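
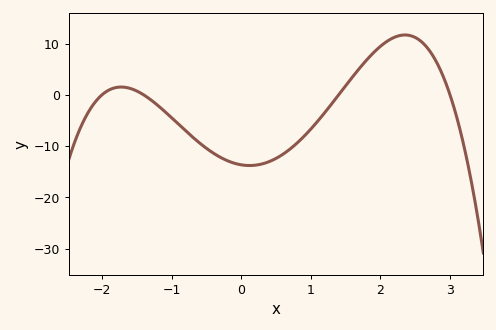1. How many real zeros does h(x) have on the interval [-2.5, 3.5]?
4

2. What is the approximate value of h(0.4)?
-13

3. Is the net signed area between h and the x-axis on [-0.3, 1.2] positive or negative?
negative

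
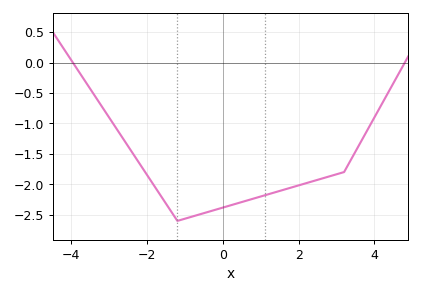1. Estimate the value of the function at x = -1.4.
-2.4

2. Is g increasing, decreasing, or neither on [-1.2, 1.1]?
increasing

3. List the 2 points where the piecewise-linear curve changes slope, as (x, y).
(-1.2, -2.6); (3.2, -1.8)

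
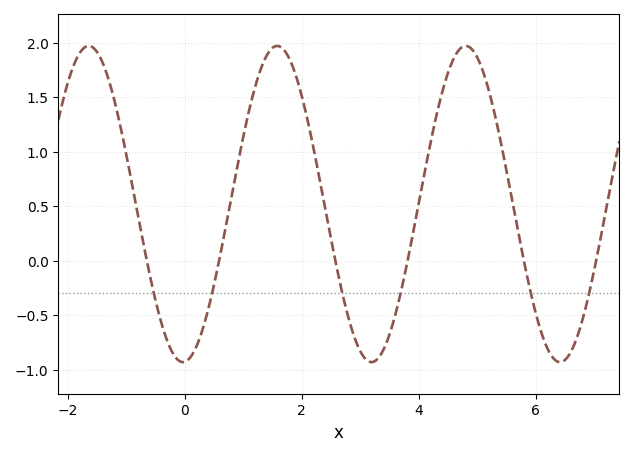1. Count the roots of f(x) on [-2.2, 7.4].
6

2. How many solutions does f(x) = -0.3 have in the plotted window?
6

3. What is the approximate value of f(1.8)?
1.85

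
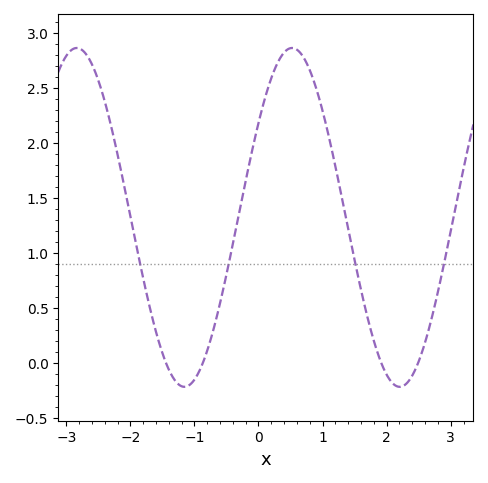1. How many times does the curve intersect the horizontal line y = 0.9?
4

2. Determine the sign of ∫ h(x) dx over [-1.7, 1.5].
positive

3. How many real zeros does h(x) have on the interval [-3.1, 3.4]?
4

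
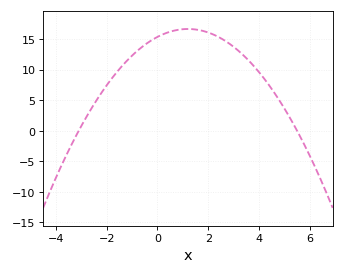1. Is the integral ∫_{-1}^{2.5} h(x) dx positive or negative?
positive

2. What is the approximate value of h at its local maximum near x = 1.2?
16.6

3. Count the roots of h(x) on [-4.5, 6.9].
2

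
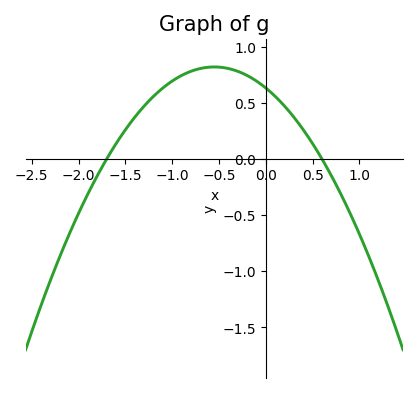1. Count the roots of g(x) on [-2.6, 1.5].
2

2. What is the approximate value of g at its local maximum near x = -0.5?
0.82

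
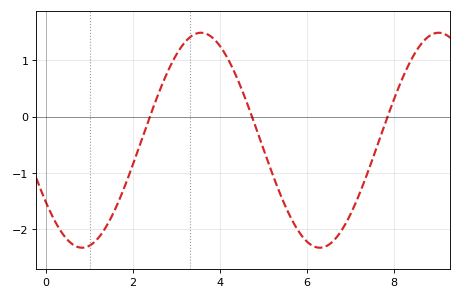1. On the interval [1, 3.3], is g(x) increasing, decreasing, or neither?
increasing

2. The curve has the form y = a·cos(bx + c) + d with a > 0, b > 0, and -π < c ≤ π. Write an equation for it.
y = 1.91cos(1.1x + 2.2) - 0.42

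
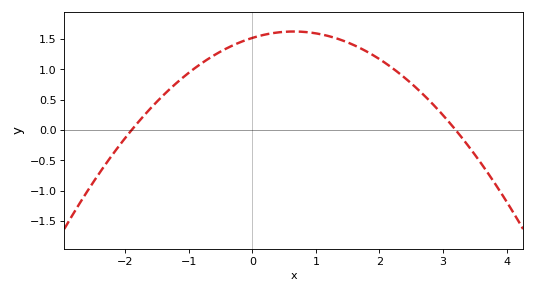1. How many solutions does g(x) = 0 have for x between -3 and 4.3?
2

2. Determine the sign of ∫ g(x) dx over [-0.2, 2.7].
positive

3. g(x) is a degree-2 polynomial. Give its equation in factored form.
y = -0.25(x + 1.9)(x - 3.2)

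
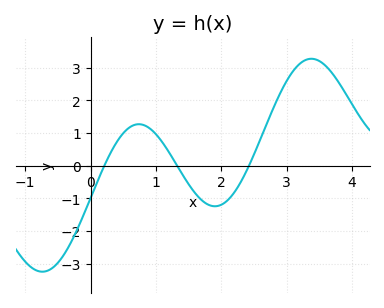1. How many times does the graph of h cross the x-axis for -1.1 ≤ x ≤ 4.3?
3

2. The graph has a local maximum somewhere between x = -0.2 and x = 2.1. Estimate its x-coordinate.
0.7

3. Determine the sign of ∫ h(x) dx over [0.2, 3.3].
positive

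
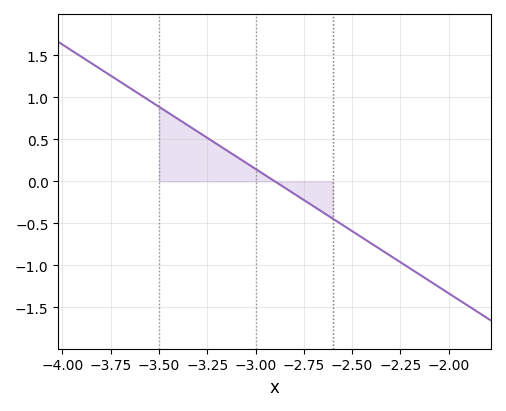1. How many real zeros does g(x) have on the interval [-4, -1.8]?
1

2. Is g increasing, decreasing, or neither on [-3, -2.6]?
decreasing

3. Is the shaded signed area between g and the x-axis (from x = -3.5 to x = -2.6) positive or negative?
positive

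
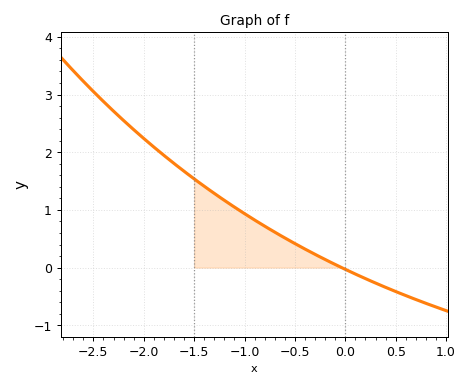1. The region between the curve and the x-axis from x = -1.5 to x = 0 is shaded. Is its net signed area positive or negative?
positive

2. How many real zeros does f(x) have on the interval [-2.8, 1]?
1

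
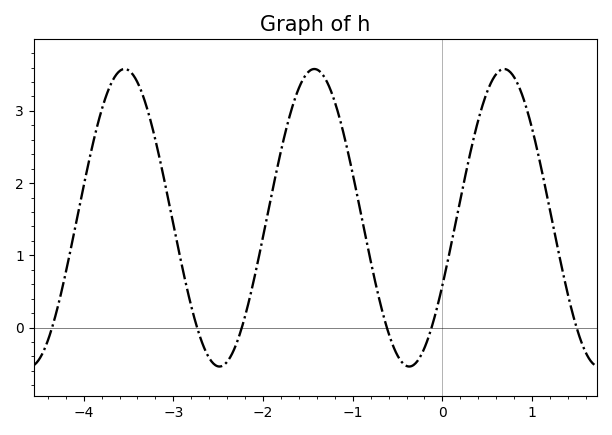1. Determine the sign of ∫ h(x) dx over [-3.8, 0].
positive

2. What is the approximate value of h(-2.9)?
0.833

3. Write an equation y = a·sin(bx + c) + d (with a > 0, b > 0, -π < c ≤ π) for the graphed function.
y = 2.06sin(2.97x - 0.472) + 1.52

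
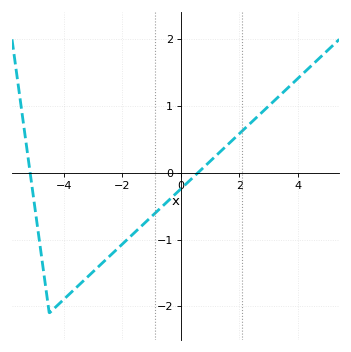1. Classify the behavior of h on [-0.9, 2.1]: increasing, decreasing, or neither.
increasing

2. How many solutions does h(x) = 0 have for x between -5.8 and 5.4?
2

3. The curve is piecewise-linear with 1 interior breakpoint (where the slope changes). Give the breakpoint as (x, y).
(-4.5, -2.1)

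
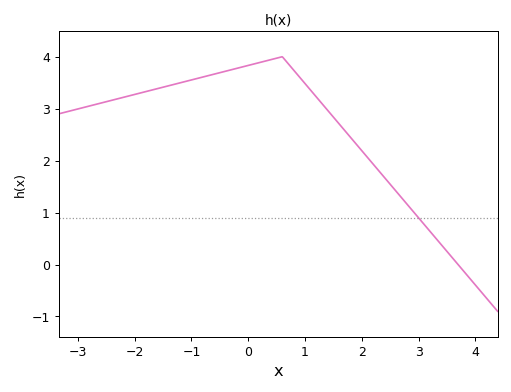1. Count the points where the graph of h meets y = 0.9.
1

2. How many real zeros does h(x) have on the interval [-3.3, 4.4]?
1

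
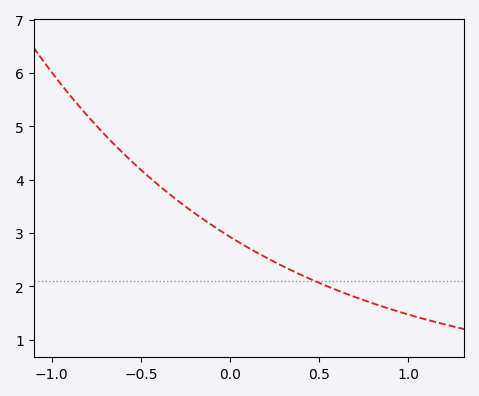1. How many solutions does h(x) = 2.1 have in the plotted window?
1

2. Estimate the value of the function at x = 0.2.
2.55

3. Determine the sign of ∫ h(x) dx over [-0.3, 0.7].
positive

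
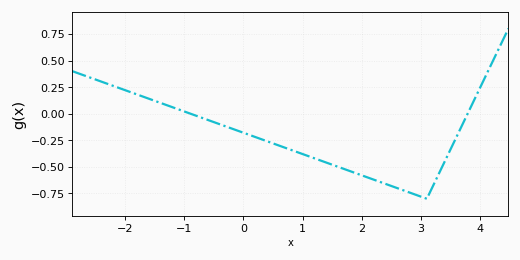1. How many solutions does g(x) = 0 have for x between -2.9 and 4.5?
2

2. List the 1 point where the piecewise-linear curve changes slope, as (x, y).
(3.1, -0.8)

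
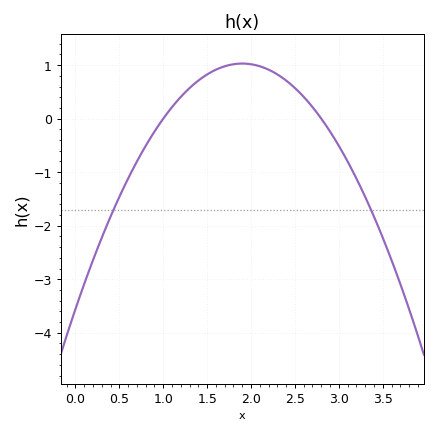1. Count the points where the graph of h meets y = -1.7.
2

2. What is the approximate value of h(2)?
1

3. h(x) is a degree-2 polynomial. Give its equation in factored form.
y = -1.27(x - 1)(x - 2.8)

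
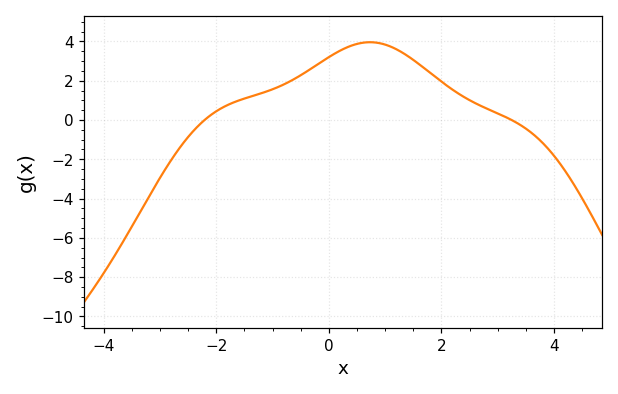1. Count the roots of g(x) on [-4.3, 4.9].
2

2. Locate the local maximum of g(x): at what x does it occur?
0.729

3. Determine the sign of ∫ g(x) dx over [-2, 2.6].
positive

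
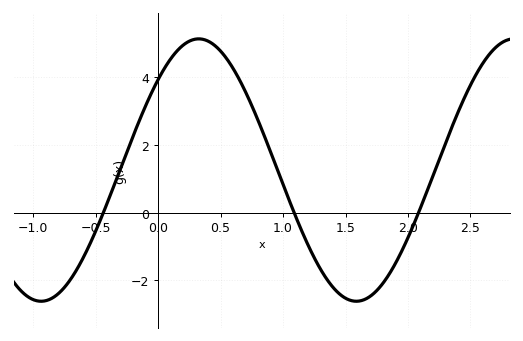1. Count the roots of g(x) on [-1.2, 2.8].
3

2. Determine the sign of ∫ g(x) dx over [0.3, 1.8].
positive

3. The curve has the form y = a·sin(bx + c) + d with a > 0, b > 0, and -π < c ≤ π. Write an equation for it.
y = 3.88sin(2.5x + 0.76) + 1.26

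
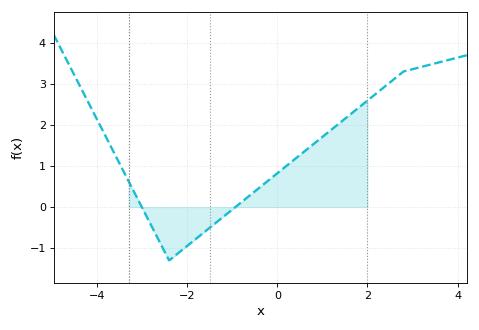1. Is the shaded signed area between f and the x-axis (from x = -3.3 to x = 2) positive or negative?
positive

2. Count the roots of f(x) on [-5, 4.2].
2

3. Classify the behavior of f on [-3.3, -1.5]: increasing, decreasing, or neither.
neither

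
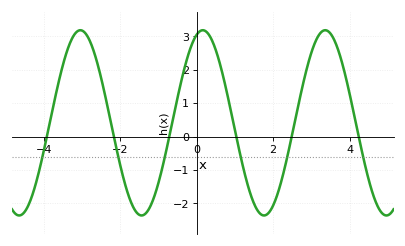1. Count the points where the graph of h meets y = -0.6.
6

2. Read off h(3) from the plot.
2.5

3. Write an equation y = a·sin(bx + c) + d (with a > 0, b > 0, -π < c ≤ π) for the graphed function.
y = 2.77sin(2x + 1.3) + 0.41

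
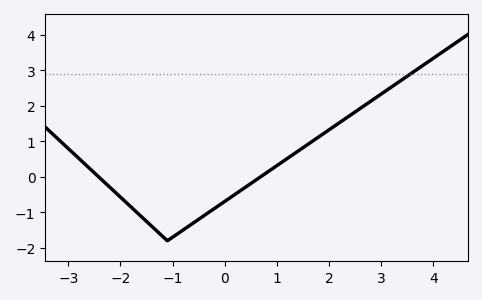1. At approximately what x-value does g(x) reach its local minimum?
-1.2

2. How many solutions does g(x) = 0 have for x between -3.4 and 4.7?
2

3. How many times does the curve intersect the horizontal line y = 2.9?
1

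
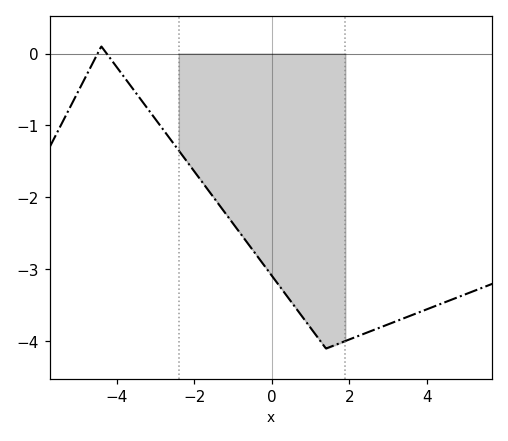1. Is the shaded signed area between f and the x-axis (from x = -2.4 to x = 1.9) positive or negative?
negative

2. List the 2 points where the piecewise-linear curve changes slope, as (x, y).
(-4.4, 0.1); (1.4, -4.1)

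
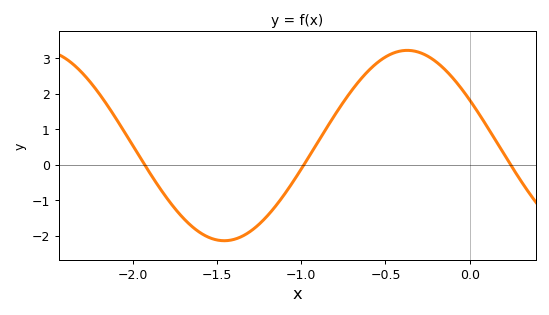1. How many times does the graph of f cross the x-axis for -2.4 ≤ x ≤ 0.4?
3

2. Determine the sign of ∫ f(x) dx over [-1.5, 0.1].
positive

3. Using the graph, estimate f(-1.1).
-0.8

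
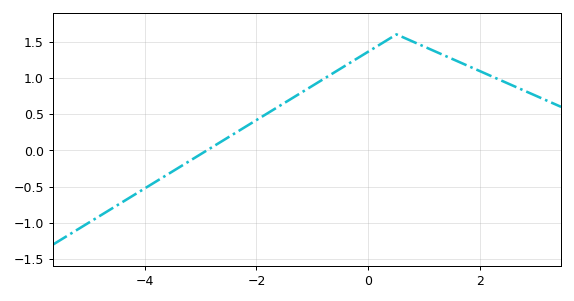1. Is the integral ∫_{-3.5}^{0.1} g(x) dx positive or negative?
positive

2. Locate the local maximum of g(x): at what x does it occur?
0.501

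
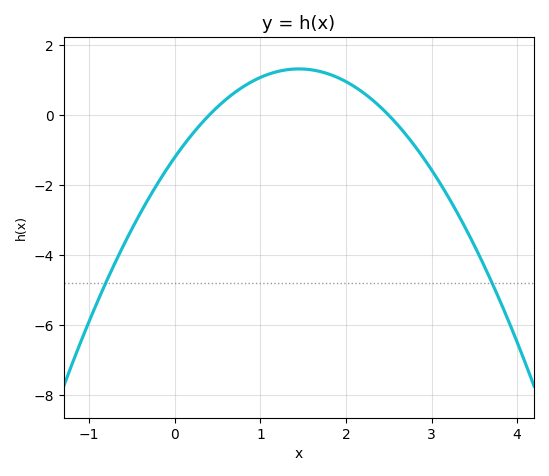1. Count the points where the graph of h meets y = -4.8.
2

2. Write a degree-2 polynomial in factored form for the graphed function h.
y = -1.2(x - 0.4)(x - 2.5)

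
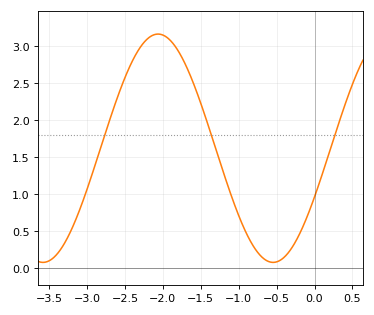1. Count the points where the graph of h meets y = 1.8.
3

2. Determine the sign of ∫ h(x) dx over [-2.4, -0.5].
positive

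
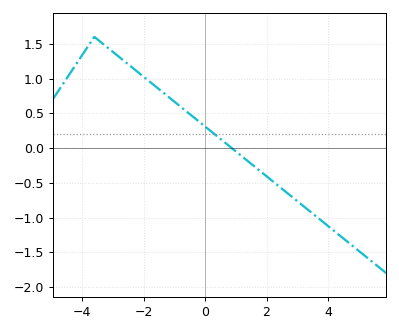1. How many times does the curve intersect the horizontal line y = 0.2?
1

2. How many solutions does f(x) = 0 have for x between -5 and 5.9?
1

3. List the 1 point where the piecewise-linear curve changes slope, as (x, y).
(-3.6, 1.6)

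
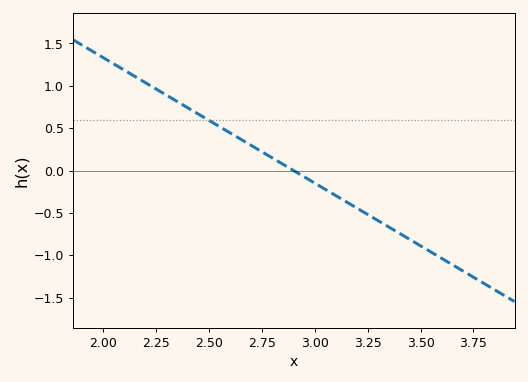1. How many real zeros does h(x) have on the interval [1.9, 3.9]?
1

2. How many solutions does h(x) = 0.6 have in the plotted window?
1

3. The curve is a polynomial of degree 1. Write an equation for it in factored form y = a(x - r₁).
y = -1.48(x - 2.9)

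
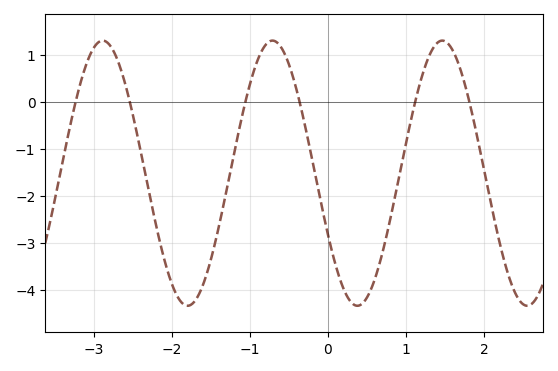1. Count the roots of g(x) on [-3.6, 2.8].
6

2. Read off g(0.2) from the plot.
-4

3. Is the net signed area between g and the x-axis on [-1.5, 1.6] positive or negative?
negative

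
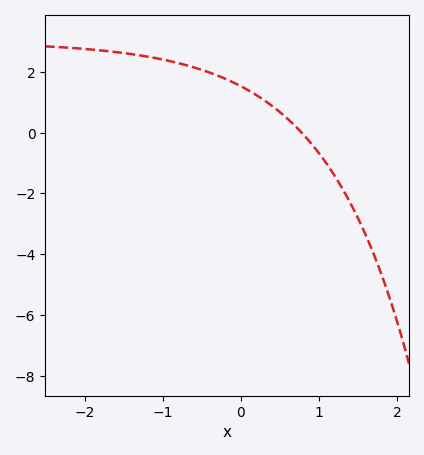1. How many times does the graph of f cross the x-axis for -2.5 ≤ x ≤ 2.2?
1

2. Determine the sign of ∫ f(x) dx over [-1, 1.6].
positive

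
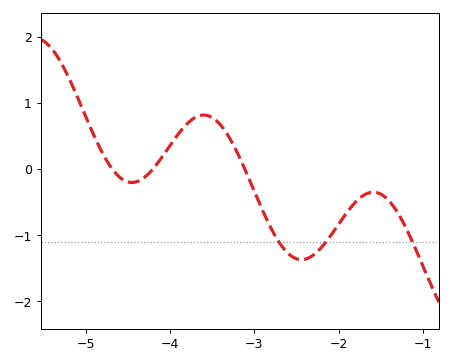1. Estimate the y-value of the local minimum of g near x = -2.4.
-1.4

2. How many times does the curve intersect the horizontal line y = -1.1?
3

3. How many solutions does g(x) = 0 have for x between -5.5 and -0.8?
3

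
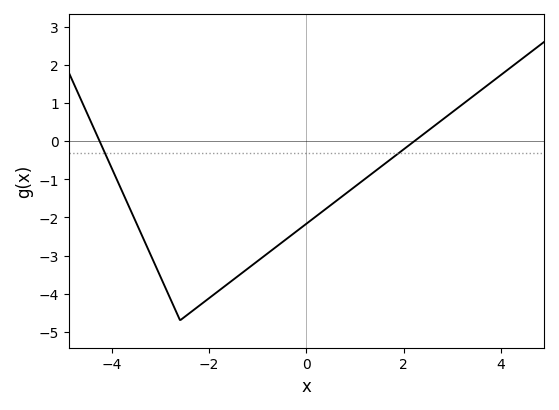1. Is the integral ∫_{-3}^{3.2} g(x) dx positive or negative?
negative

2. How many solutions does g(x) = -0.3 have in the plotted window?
2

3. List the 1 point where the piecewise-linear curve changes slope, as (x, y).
(-2.6, -4.7)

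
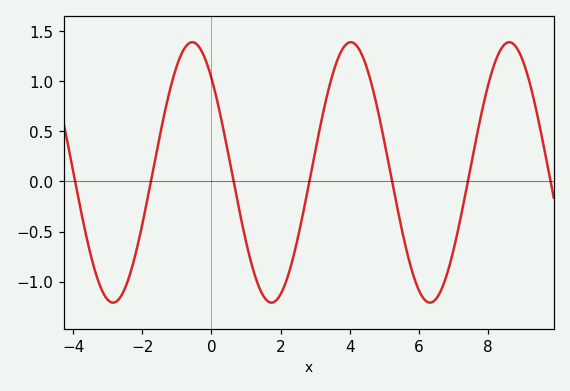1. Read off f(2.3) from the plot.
-0.845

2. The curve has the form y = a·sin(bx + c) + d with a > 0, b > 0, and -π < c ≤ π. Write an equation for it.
y = 1.3sin(1.37x + 2.33) + 0.09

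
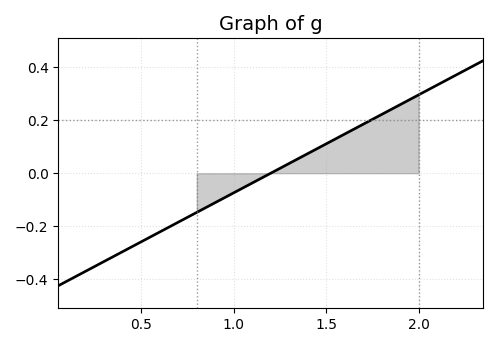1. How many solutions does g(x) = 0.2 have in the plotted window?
1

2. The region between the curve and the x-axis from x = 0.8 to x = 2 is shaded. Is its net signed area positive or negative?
positive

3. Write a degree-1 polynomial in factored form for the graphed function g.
y = 0.37(x - 1.2)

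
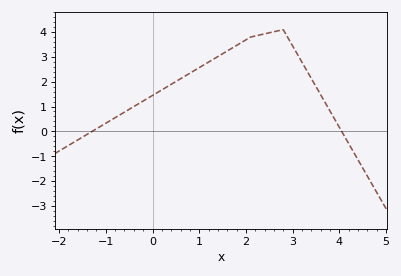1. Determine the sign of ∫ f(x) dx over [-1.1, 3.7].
positive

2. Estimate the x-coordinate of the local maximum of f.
2.8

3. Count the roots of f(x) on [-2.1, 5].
2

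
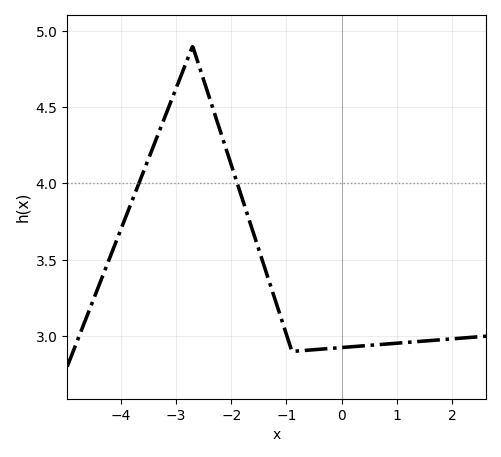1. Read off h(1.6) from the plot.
2.95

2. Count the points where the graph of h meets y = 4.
2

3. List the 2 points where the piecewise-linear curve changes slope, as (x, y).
(-2.7, 4.9); (-0.9, 2.9)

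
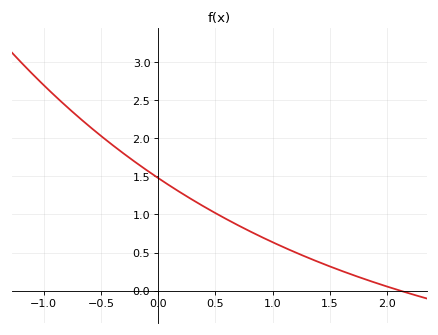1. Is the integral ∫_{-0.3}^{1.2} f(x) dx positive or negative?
positive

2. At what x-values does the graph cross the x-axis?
2.11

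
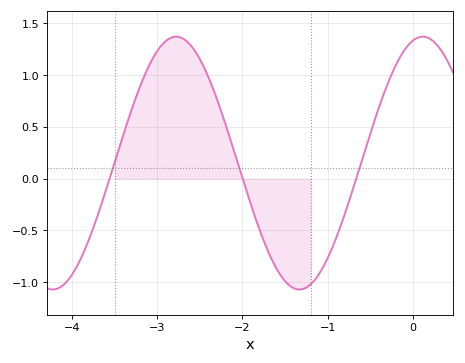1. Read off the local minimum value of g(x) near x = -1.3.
-1.07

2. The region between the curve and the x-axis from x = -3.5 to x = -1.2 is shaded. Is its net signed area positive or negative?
positive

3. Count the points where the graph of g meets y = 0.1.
3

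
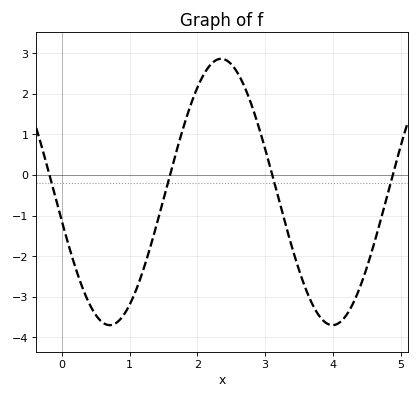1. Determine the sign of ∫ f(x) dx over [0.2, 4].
negative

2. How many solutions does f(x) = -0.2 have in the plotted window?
4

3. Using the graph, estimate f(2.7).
2.16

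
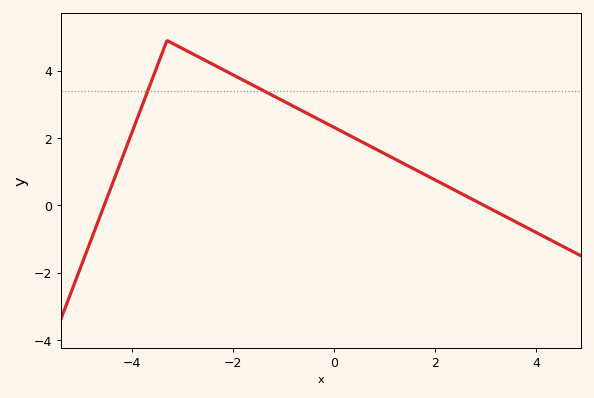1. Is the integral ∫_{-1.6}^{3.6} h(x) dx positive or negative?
positive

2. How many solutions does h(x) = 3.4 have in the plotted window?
2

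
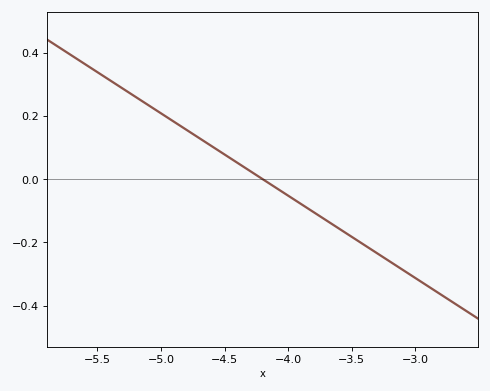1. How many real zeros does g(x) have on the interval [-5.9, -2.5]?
1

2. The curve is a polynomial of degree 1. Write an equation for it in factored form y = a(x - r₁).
y = -0.26(x + 4.2)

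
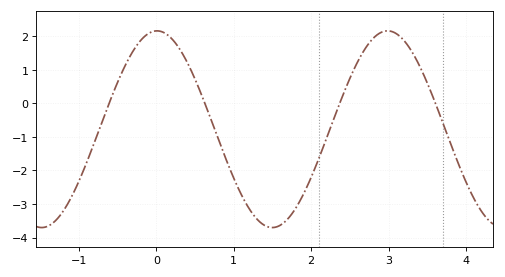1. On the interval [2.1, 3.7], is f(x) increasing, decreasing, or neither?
neither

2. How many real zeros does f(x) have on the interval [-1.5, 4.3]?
4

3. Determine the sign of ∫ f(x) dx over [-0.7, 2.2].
negative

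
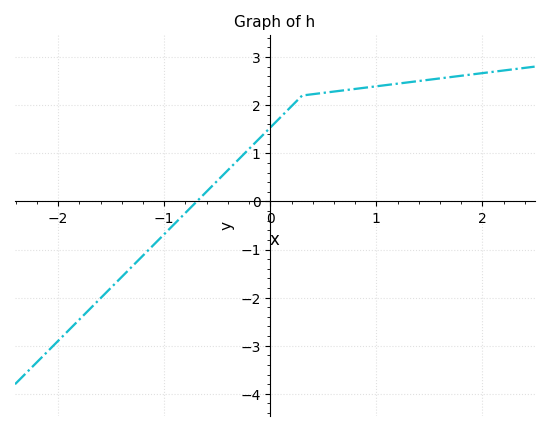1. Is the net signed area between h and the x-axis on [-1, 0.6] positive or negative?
positive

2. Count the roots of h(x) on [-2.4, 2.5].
1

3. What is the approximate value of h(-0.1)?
1.3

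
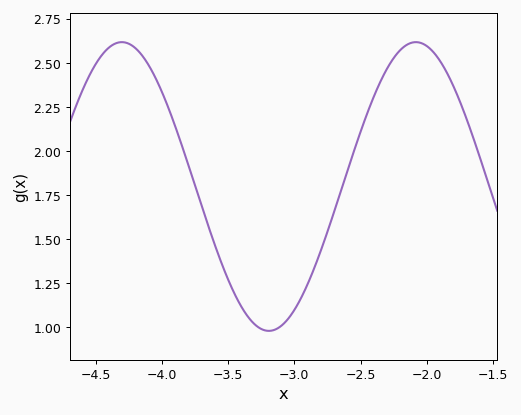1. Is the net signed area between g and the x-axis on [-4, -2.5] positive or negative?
positive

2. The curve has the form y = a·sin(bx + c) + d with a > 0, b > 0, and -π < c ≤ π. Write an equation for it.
y = 0.82sin(2.83x + 1.18) + 1.8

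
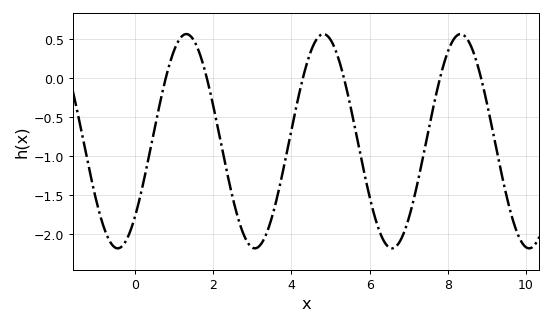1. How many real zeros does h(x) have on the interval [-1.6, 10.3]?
6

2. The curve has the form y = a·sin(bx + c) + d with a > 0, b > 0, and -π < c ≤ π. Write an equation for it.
y = 1.37sin(1.79x - 0.77) - 0.81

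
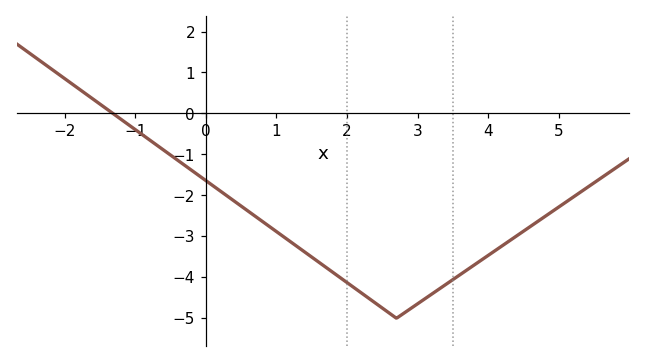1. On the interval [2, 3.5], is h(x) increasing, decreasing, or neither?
neither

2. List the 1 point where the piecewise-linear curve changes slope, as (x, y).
(2.7, -5)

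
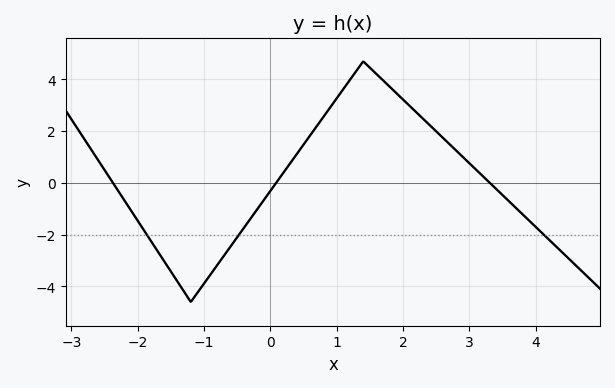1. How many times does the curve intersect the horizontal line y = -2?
3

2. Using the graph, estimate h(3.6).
-0.8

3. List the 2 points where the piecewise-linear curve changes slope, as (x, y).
(-1.2, -4.6); (1.4, 4.7)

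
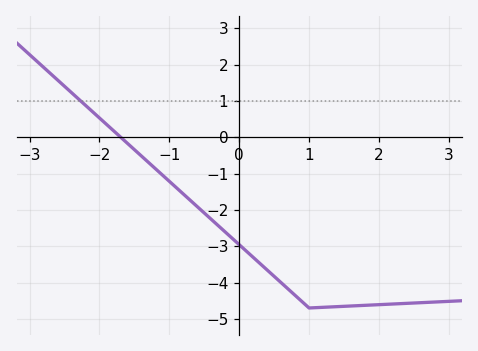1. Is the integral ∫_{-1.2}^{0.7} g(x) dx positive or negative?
negative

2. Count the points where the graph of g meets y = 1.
1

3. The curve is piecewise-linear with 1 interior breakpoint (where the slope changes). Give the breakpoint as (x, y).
(1, -4.7)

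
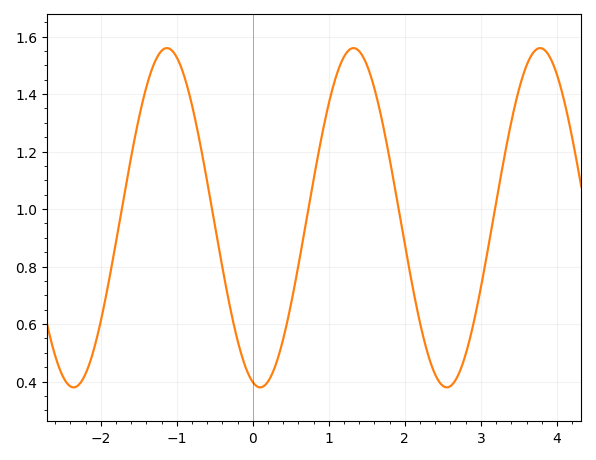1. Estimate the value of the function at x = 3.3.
1.17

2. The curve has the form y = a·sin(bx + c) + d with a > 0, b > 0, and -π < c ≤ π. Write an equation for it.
y = 0.59sin(2.56x - 1.82) + 0.97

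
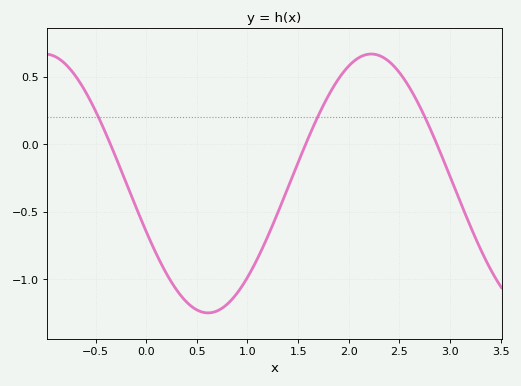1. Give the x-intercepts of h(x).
-0.4, 1.6, 2.9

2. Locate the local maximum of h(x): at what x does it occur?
2.2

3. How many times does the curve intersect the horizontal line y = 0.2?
3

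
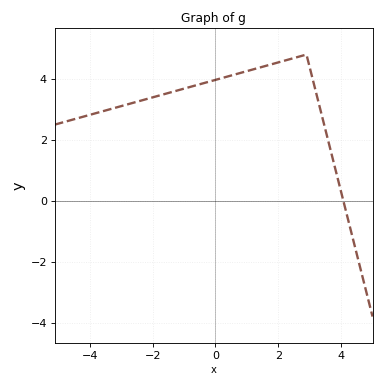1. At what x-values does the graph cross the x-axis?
4.07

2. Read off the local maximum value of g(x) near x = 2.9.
4.8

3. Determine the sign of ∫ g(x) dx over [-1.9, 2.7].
positive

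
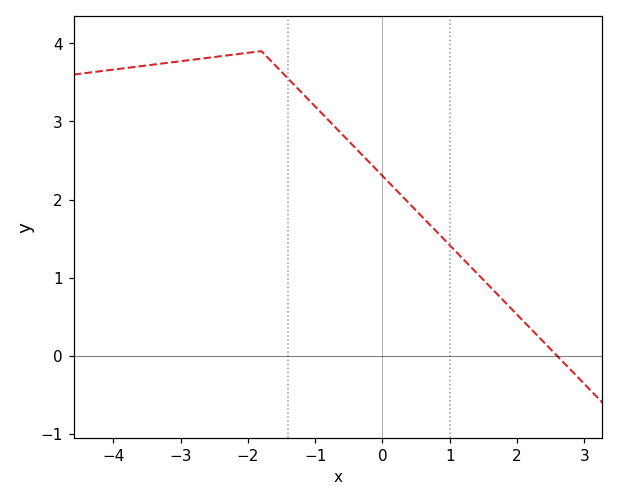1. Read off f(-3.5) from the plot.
3.7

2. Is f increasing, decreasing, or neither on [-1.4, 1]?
decreasing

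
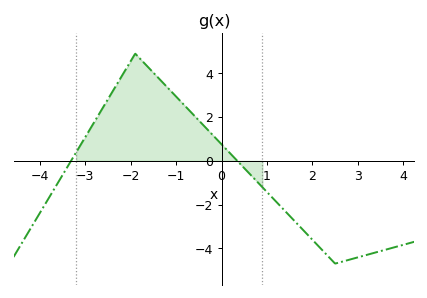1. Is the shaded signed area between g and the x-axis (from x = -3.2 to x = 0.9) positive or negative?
positive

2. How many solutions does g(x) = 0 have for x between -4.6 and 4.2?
2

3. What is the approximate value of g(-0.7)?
2.2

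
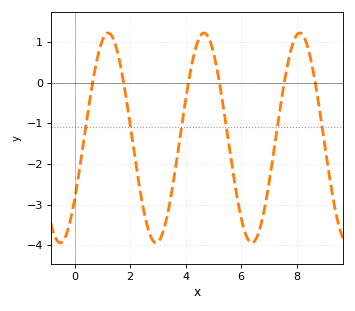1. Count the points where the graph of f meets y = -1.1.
6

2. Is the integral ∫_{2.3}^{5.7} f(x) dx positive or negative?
negative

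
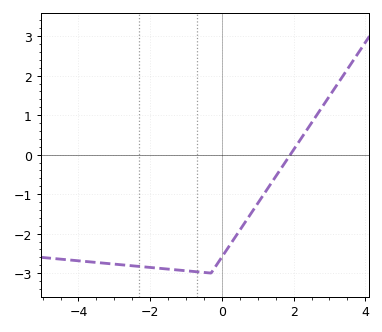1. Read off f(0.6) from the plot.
-1.8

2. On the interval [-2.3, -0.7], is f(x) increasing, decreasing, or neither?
decreasing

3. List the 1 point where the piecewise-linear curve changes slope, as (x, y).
(-0.3, -3)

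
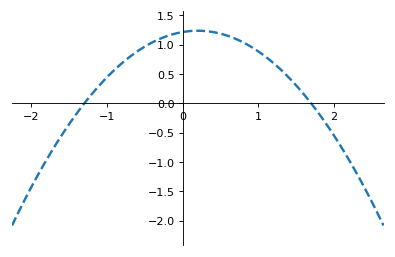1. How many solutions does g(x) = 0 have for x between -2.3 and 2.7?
2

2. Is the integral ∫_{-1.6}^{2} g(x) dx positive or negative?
positive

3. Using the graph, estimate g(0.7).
1.1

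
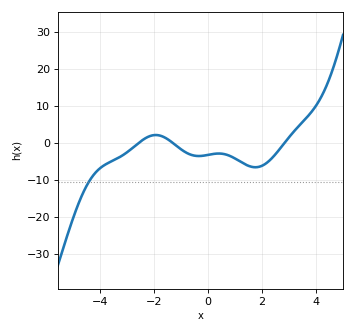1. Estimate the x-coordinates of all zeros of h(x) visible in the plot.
-2.6, -1.4, 2.8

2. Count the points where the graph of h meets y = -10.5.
1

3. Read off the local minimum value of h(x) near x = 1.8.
-7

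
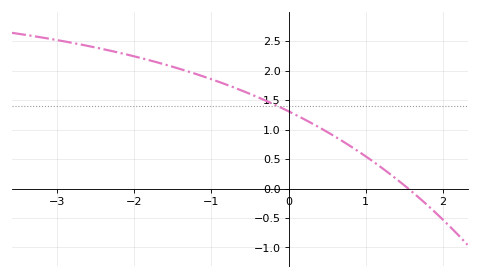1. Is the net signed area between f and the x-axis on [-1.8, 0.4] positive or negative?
positive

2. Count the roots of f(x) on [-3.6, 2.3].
1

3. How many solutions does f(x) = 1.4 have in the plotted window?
1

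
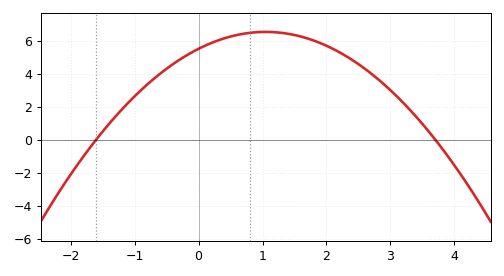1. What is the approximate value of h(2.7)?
4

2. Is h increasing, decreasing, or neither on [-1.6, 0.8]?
increasing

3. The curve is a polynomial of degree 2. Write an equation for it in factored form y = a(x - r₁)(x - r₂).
y = -0.93(x + 1.6)(x - 3.7)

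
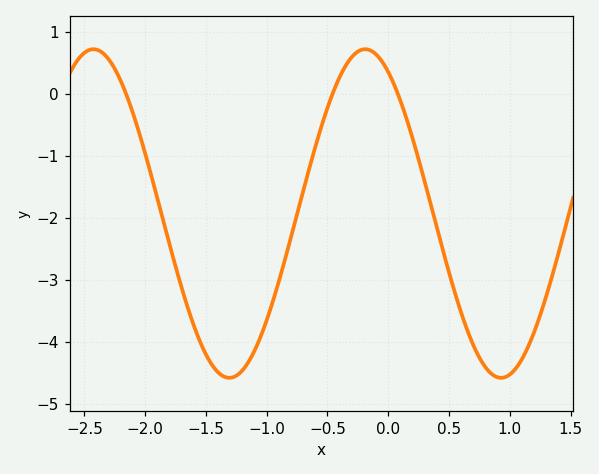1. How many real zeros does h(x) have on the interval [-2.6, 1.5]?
3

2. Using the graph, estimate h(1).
-4.5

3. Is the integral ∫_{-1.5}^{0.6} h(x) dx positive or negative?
negative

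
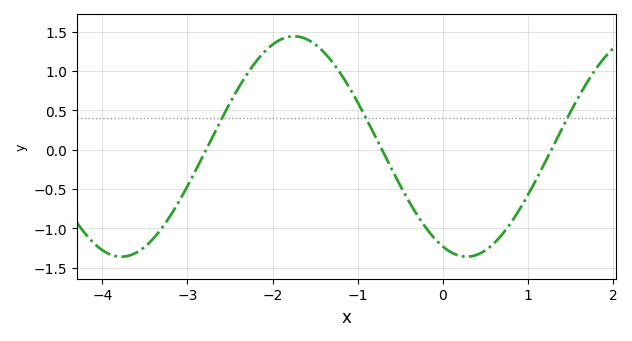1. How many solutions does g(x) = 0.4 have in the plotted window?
3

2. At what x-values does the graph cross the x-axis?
-2.8, -0.7, 1.3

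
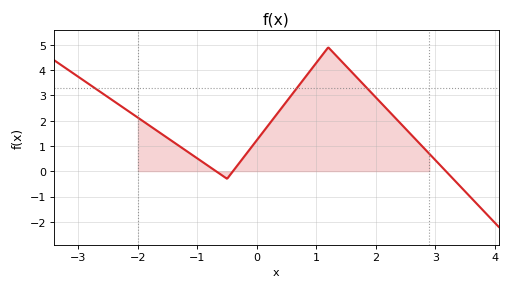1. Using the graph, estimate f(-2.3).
2.6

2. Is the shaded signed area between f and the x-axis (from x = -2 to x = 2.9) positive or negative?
positive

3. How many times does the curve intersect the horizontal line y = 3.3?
3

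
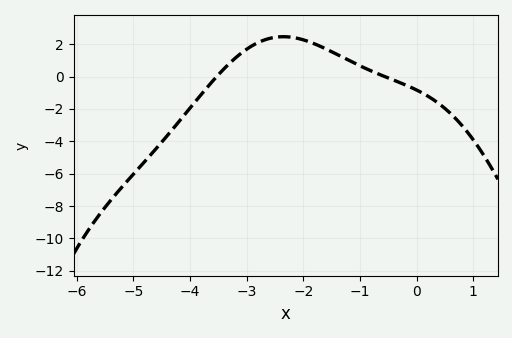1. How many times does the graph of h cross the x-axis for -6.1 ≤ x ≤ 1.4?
2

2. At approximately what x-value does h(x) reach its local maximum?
-2.4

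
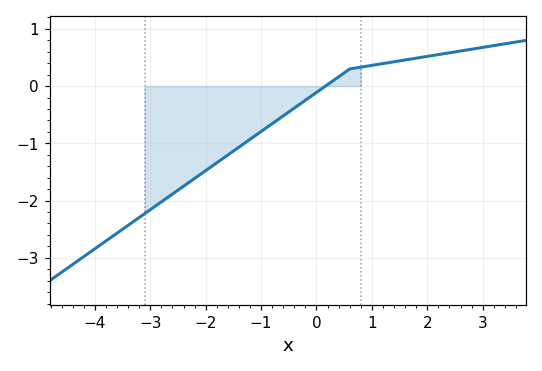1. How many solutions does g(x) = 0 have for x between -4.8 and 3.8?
1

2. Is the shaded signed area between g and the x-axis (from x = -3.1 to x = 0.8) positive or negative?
negative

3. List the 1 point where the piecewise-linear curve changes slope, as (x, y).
(0.6, 0.3)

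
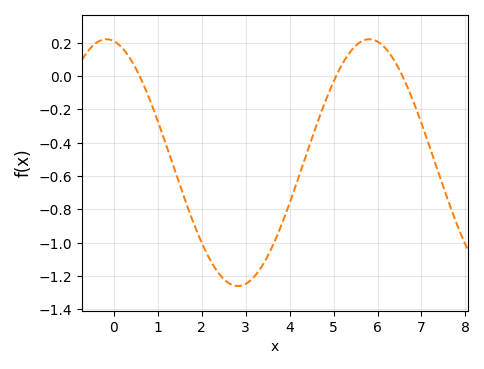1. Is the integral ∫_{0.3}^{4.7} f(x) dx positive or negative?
negative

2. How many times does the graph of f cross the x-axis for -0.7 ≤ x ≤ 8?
3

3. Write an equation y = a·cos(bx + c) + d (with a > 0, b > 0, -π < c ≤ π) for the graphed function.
y = 0.74cos(1.1x + 0.18) - 0.52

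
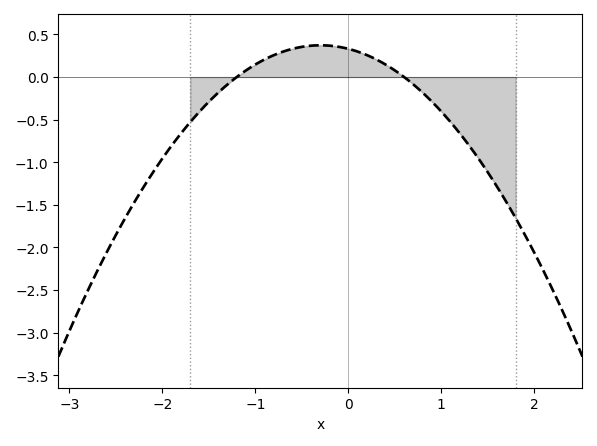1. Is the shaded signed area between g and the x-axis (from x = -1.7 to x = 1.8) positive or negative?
negative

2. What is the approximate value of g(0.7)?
-0.1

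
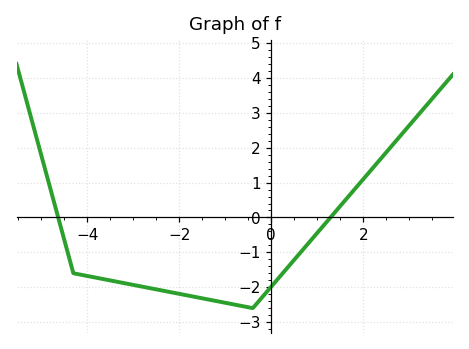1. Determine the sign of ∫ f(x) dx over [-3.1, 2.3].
negative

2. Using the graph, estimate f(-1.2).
-2.4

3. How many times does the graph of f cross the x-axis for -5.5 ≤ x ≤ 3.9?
2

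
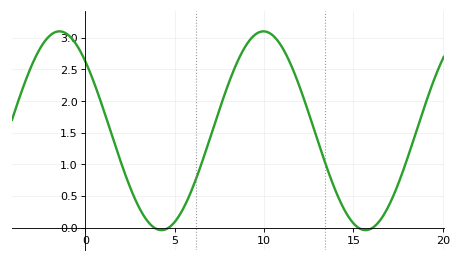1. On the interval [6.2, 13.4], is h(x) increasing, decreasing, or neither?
neither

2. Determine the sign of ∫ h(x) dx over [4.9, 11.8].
positive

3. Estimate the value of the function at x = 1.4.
1.53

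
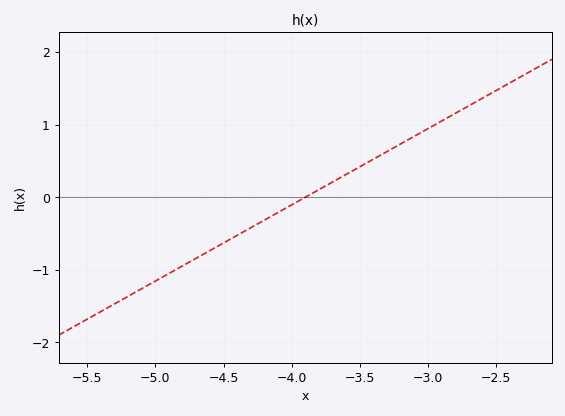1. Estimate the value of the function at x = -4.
-0.1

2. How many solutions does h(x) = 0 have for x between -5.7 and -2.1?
1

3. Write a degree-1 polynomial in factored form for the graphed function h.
y = 1.05(x + 3.9)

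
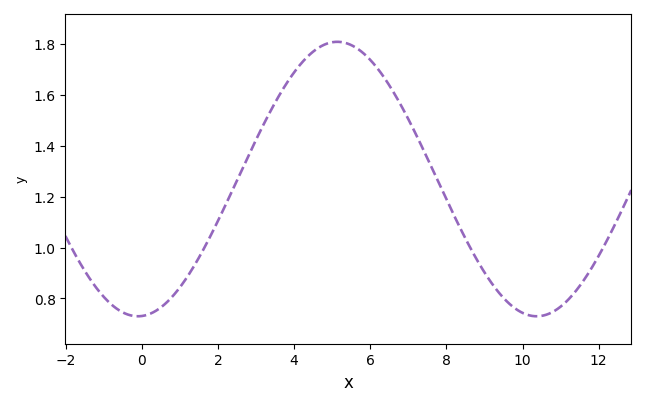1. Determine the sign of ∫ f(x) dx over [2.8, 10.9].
positive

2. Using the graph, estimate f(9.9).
0.76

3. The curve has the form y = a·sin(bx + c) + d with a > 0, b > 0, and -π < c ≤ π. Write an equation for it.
y = 0.54sin(0.6x - 1.5) + 1.27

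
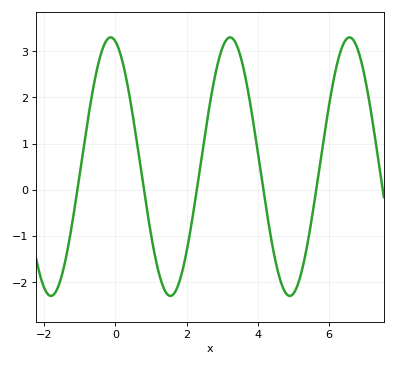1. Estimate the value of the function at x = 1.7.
-2.2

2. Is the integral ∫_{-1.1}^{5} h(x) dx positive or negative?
positive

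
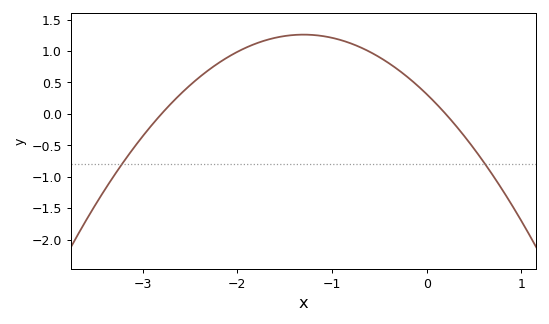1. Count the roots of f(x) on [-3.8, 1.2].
2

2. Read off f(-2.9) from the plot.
-0.174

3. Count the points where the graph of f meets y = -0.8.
2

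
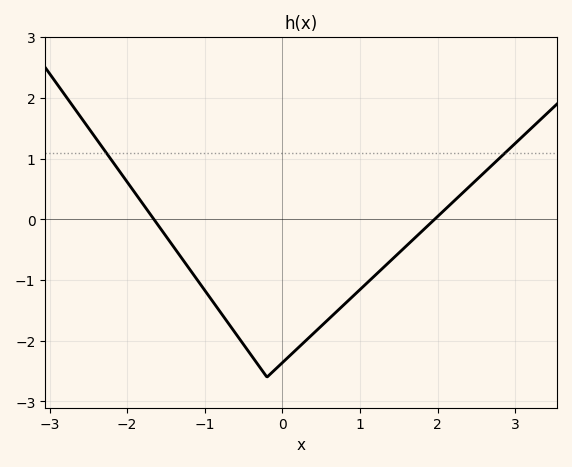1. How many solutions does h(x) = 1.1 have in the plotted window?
2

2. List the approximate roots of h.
-1.7, 2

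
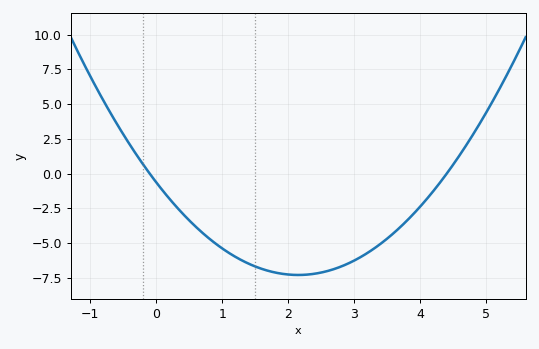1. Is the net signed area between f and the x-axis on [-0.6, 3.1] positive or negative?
negative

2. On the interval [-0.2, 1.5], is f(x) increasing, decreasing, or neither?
decreasing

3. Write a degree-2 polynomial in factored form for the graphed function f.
y = 1.44(x + 0.1)(x - 4.4)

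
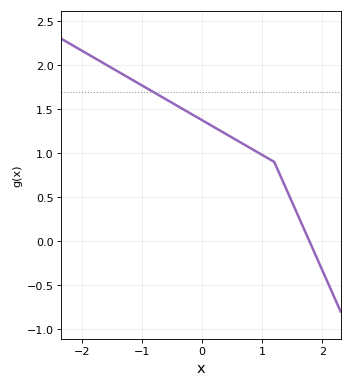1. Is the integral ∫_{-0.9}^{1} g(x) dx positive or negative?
positive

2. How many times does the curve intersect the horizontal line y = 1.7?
1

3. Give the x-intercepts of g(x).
1.8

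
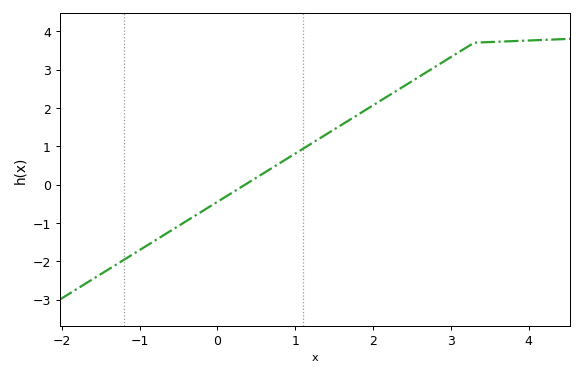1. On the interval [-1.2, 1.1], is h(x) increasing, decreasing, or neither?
increasing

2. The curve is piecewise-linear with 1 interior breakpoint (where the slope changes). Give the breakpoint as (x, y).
(3.3, 3.7)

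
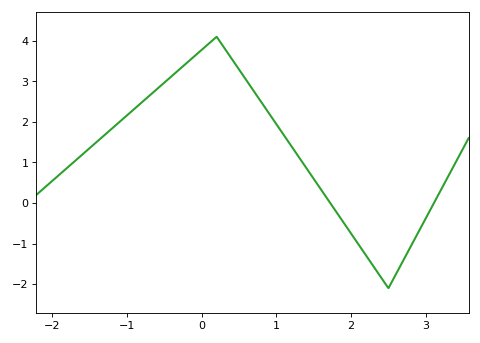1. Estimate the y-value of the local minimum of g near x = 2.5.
-2.1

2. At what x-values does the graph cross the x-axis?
1.7, 3.1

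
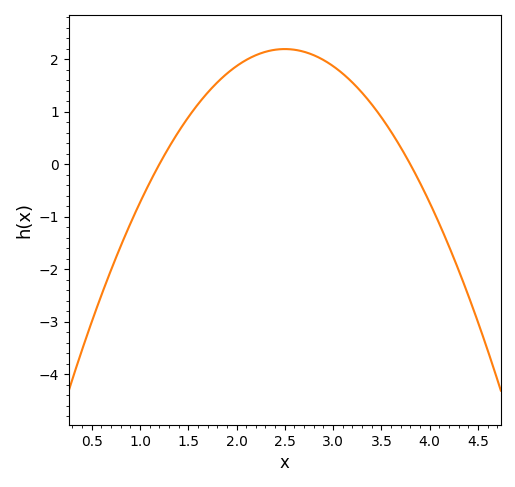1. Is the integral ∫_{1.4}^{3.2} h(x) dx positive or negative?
positive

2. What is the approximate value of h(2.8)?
2.08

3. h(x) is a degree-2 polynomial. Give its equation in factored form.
y = -1.3(x - 1.2)(x - 3.8)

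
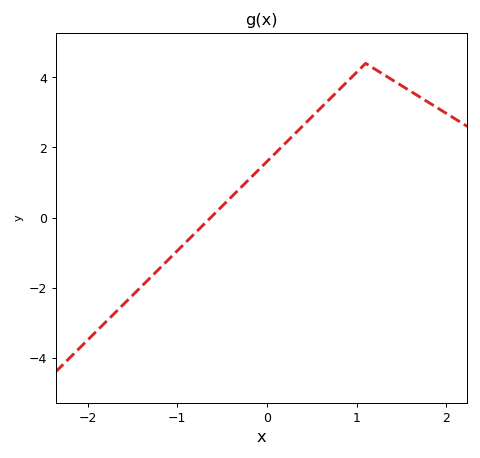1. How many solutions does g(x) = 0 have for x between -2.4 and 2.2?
1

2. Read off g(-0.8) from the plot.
-0.438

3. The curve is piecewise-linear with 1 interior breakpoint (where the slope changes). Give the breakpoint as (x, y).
(1.1, 4.4)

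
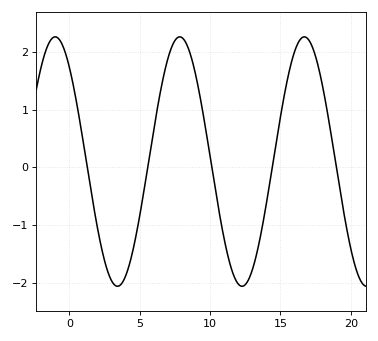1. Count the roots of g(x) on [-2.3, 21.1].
5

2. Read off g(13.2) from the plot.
-1.61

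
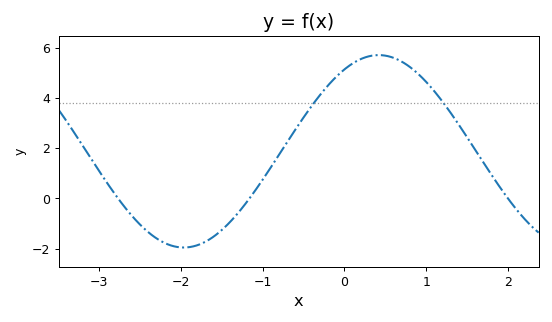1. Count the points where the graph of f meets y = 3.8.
2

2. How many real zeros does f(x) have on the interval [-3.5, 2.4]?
3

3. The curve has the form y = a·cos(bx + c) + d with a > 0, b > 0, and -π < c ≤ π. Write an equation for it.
y = 3.84cos(1.32x - 0.552) + 1.88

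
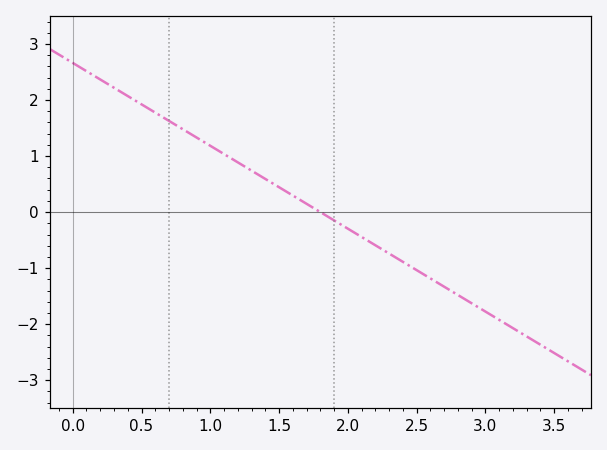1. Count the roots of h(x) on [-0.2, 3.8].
1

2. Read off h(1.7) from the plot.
0.1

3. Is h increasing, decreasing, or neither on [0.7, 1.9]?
decreasing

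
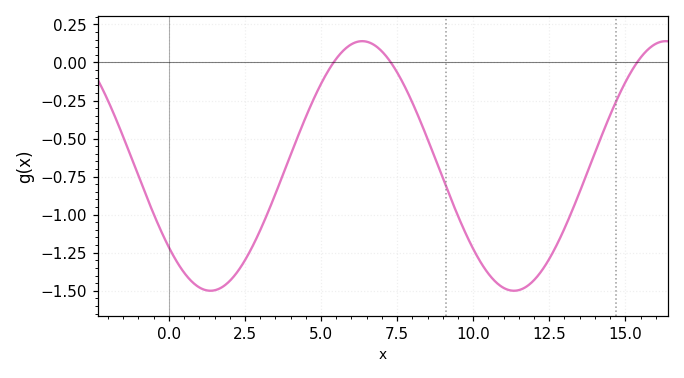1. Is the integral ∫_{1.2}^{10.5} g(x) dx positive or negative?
negative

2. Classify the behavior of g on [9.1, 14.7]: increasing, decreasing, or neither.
neither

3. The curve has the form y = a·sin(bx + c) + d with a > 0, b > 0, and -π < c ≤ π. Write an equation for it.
y = 0.82sin(0.63x - 2.43) - 0.68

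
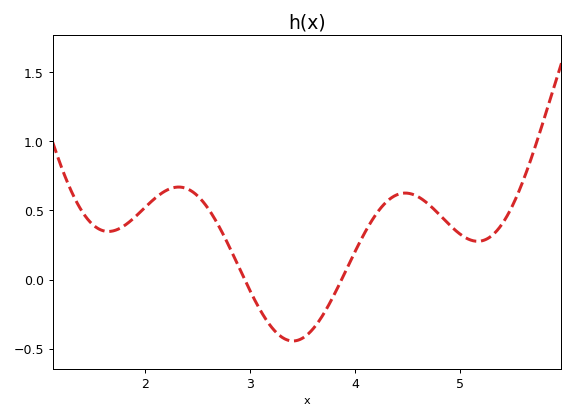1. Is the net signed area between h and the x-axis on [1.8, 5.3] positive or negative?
positive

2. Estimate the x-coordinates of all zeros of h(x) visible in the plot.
2.9, 3.9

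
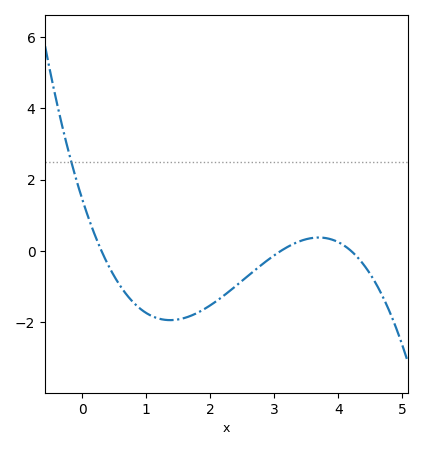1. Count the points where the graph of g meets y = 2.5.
1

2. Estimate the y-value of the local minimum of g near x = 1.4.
-1.94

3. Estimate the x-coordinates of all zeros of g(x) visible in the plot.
0.3, 3.1, 4.2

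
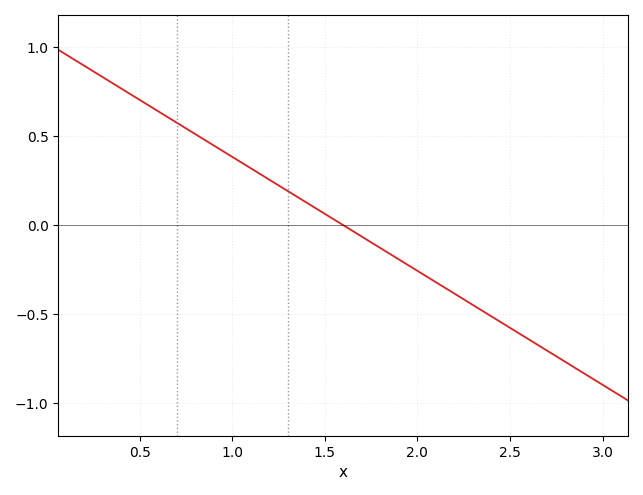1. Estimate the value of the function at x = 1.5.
0.05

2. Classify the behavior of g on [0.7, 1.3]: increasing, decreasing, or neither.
decreasing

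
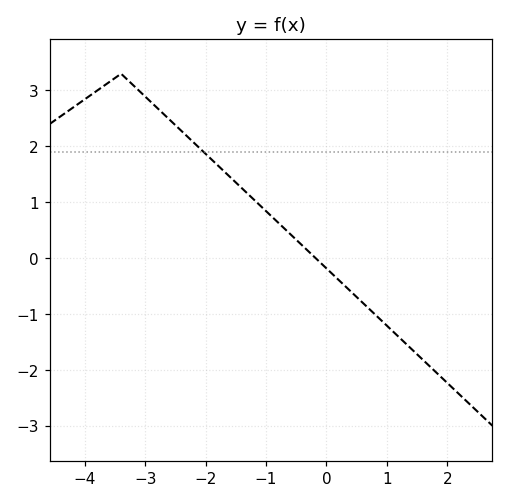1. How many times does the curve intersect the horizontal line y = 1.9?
1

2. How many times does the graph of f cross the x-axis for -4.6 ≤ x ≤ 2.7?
1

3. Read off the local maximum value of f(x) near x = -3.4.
3.3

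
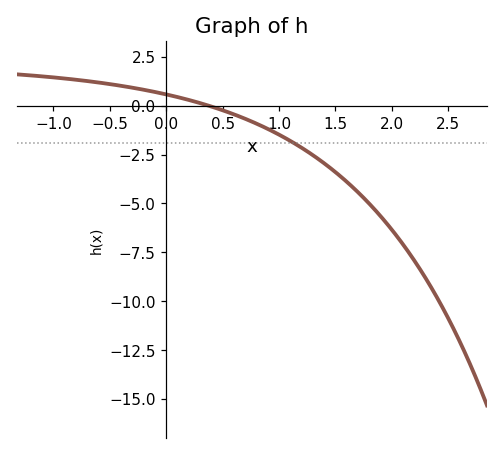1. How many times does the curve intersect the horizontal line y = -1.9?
1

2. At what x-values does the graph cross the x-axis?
0.378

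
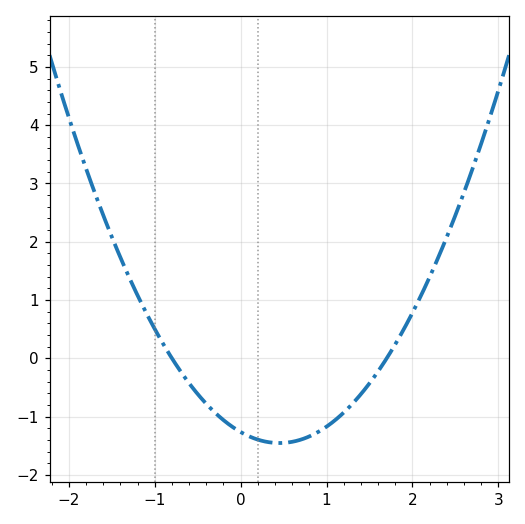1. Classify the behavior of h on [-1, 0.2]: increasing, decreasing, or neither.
decreasing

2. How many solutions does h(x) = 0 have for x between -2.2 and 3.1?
2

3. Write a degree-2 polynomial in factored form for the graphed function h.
y = 0.93(x + 0.8)(x - 1.7)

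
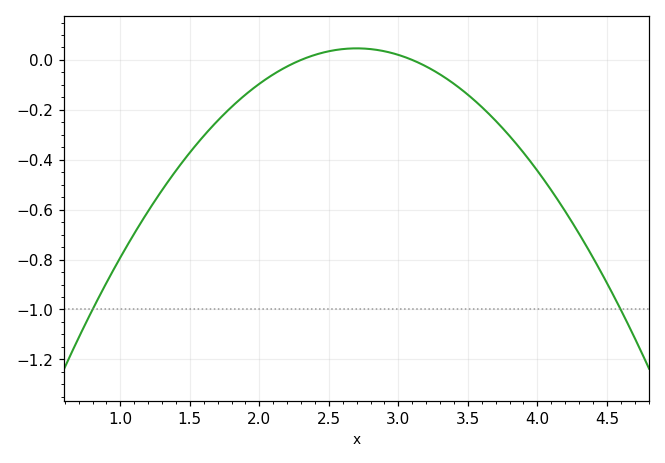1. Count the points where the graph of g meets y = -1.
2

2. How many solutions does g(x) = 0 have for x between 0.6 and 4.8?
2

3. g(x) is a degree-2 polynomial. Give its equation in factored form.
y = -0.29(x - 2.3)(x - 3.1)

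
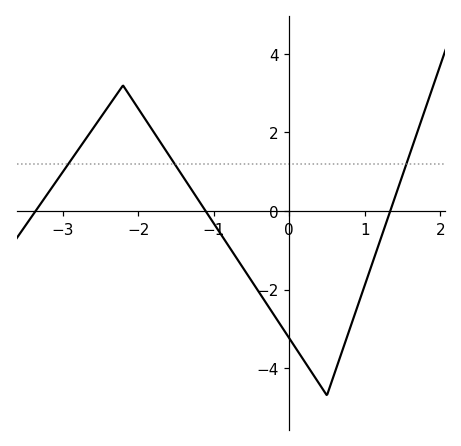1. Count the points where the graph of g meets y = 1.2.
3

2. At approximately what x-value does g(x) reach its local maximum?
-2.2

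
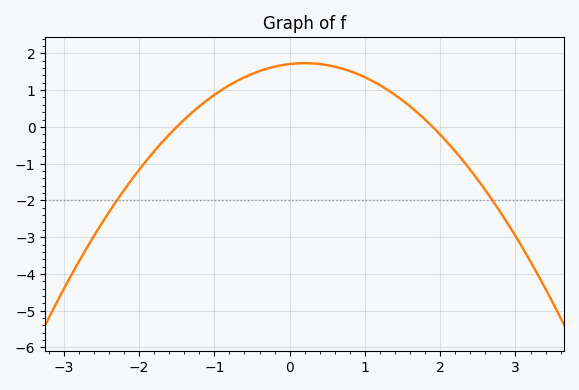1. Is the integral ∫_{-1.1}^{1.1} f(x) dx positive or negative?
positive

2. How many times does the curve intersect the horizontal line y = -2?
2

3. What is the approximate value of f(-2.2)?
-1.7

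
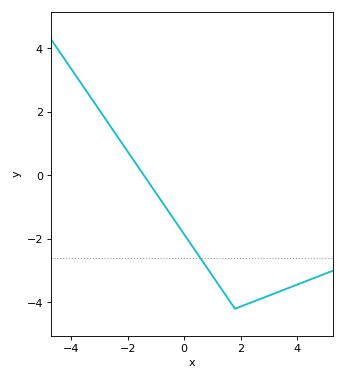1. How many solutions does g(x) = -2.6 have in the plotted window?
1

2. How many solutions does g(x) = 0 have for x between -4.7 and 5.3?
1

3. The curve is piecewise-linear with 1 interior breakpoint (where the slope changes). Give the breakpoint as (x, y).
(1.8, -4.2)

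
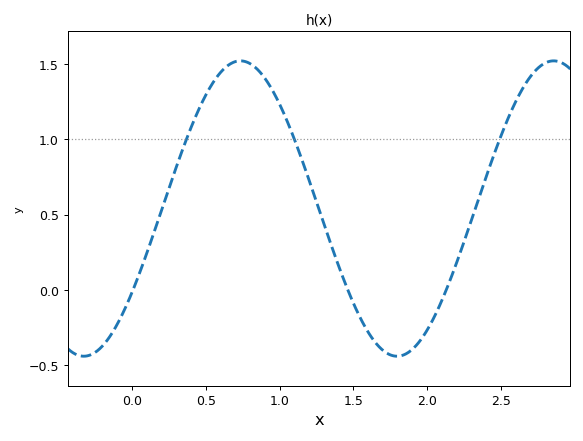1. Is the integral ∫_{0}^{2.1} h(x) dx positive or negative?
positive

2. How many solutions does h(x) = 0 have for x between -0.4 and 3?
3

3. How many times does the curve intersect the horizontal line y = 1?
3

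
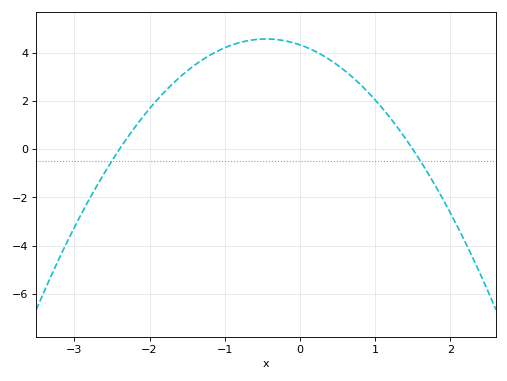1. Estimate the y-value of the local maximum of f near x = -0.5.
4.56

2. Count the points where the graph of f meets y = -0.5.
2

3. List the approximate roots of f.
-2.4, 1.5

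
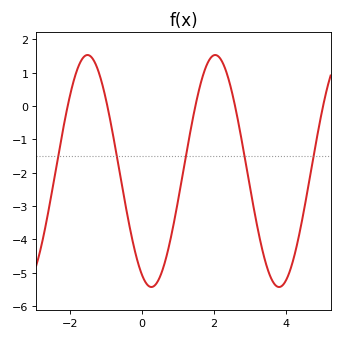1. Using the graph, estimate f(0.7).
-4.4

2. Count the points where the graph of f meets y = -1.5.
5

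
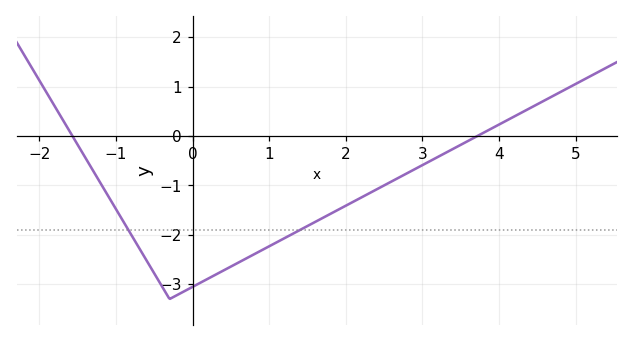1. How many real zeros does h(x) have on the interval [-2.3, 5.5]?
2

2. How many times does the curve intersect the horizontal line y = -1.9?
2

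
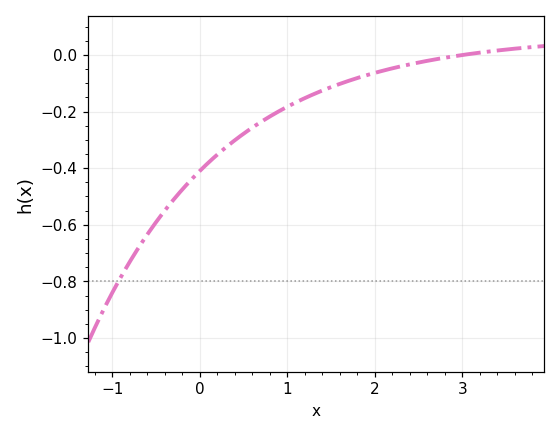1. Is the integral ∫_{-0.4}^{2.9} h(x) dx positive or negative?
negative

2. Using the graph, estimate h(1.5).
-0.114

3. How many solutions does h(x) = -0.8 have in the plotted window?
1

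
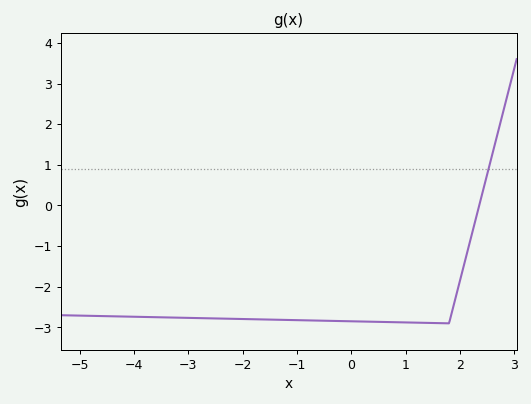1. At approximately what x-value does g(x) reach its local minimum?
1.8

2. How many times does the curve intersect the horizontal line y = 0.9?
1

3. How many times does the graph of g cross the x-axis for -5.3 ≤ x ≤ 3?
1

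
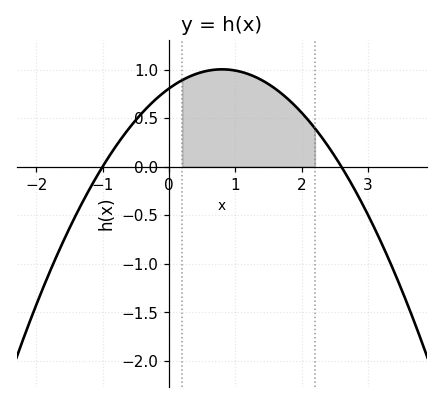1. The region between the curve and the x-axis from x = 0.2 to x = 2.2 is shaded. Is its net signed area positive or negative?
positive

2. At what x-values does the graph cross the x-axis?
-1, 2.6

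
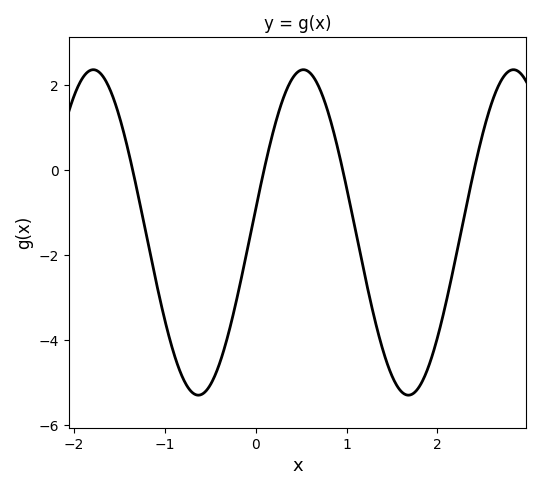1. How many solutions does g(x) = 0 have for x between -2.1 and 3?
4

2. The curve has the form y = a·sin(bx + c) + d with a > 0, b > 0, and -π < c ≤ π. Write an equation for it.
y = 3.83sin(2.72x + 0.142) - 1.47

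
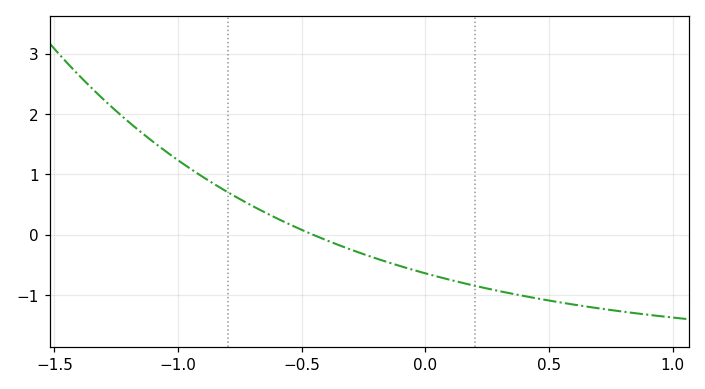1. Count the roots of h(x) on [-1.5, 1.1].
1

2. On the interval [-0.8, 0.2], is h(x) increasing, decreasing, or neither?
decreasing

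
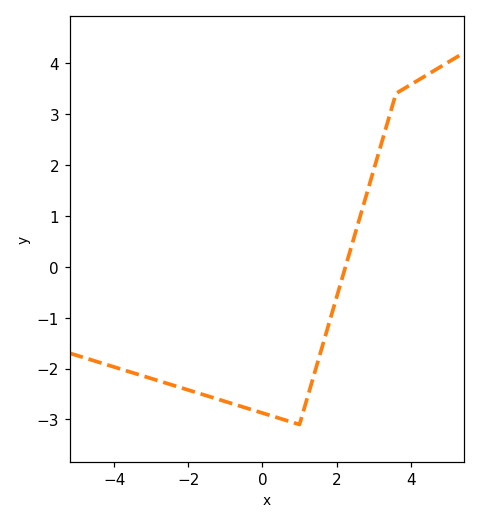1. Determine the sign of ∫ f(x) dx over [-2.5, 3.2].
negative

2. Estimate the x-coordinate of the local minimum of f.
0.997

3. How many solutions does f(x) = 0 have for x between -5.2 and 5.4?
1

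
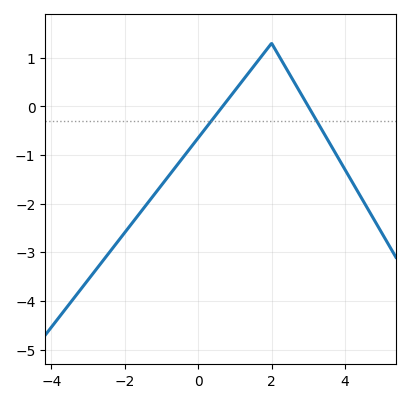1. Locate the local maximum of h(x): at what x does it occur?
2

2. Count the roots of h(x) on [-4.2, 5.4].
2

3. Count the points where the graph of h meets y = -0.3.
2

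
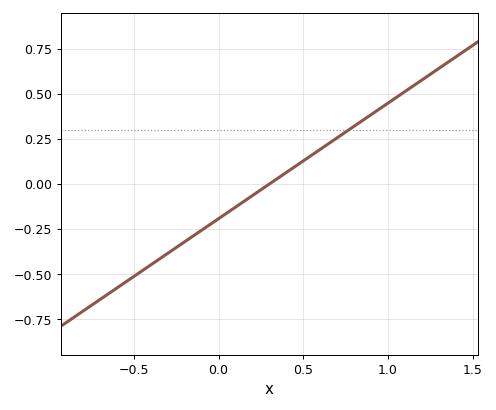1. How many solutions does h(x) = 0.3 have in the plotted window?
1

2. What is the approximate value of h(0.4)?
0.064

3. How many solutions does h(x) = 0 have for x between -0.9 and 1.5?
1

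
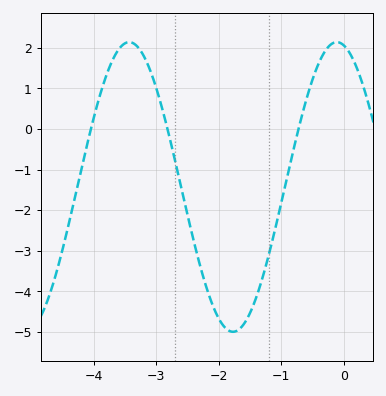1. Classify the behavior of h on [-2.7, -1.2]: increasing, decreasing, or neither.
neither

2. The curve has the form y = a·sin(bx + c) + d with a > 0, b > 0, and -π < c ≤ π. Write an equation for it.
y = 3.57sin(1.9x + 1.8) - 1.43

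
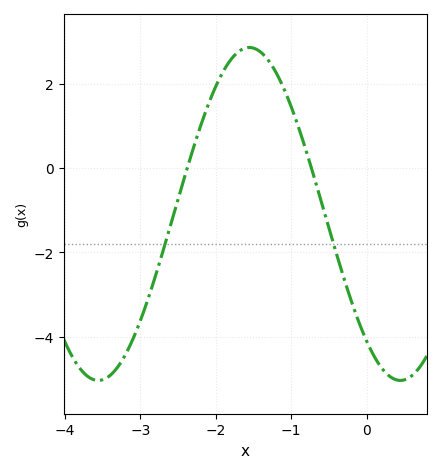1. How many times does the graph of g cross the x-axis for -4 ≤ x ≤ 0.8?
2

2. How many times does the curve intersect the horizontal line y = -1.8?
2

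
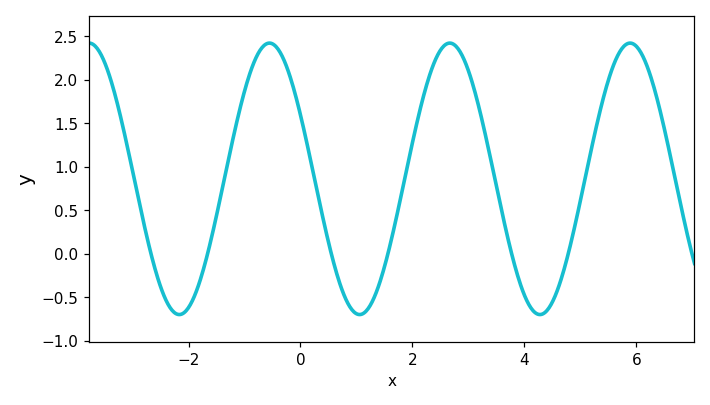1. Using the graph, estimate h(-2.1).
-0.687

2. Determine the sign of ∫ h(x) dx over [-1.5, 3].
positive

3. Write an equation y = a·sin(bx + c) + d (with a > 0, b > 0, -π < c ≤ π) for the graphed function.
y = 1.56sin(1.95x + 2.65) + 0.86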